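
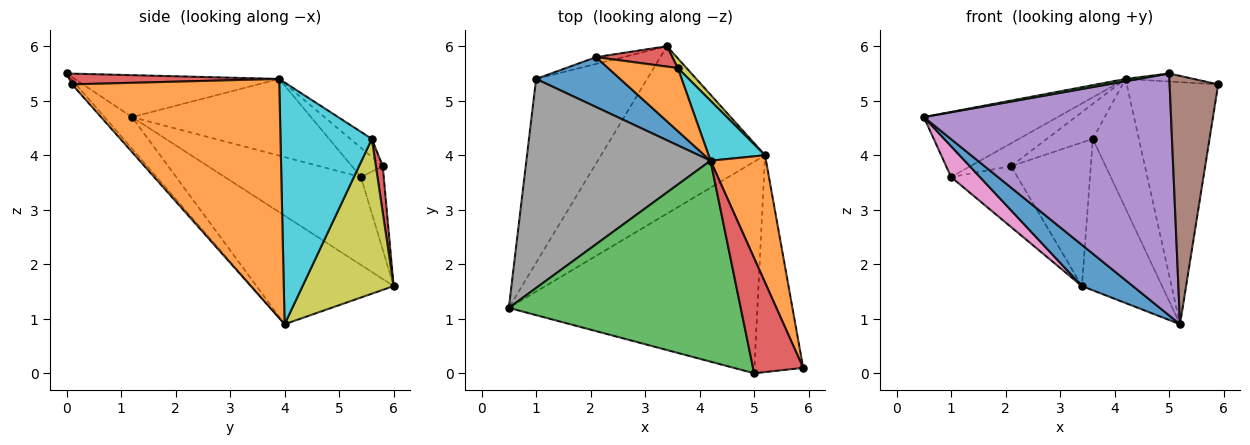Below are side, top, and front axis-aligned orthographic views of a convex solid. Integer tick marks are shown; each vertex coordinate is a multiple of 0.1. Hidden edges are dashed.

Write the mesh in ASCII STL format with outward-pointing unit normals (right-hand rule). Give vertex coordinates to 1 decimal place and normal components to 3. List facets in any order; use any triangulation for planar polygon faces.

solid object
 facet normal -0.541 -0.201 -0.817
  outer loop
   vertex 5.2 4.0 0.9
   vertex 0.5 1.2 4.7
   vertex 3.4 6.0 1.6
  endloop
 endfacet
 facet normal 0.895 0.395 0.208
  outer loop
   vertex 4.2 3.9 5.4
   vertex 5.9 0.1 5.3
   vertex 5.2 4.0 0.9
  endloop
 endfacet
 facet normal -0.178 -0.011 0.984
  outer loop
   vertex 5.0 0.0 5.5
   vertex 4.2 3.9 5.4
   vertex 0.5 1.2 4.7
  endloop
 endfacet
 facet normal 0.209 0.068 0.976
  outer loop
   vertex 5.0 0.0 5.5
   vertex 5.9 0.1 5.3
   vertex 4.2 3.9 5.4
  endloop
 endfacet
 facet normal -0.083 -0.750 -0.656
  outer loop
   vertex 5.0 0.0 5.5
   vertex 0.5 1.2 4.7
   vertex 5.2 4.0 0.9
  endloop
 endfacet
 facet normal -0.062 -0.752 -0.656
  outer loop
   vertex 5.0 0.0 5.5
   vertex 5.2 4.0 0.9
   vertex 5.9 0.1 5.3
  endloop
 endfacet
 facet normal -0.615 -0.130 -0.777
  outer loop
   vertex 1.0 5.4 3.6
   vertex 3.4 6.0 1.6
   vertex 0.5 1.2 4.7
  endloop
 endfacet
 facet normal -0.370 0.276 0.887
  outer loop
   vertex 1.0 5.4 3.6
   vertex 0.5 1.2 4.7
   vertex 4.2 3.9 5.4
  endloop
 endfacet
 facet normal 0.750 0.660 0.042
  outer loop
   vertex 3.6 5.6 4.3
   vertex 5.2 4.0 0.9
   vertex 3.4 6.0 1.6
  endloop
 endfacet
 facet normal 0.874 0.441 0.204
  outer loop
   vertex 3.6 5.6 4.3
   vertex 4.2 3.9 5.4
   vertex 5.2 4.0 0.9
  endloop
 endfacet
 facet normal -0.302 0.397 0.867
  outer loop
   vertex 2.1 5.8 3.8
   vertex 1.0 5.4 3.6
   vertex 4.2 3.9 5.4
  endloop
 endfacet
 facet normal -0.221 0.474 0.853
  outer loop
   vertex 2.1 5.8 3.8
   vertex 4.2 3.9 5.4
   vertex 3.6 5.6 4.3
  endloop
 endfacet
 facet normal -0.323 0.941 -0.105
  outer loop
   vertex 2.1 5.8 3.8
   vertex 3.4 6.0 1.6
   vertex 1.0 5.4 3.6
  endloop
 endfacet
 facet normal 0.085 0.987 0.140
  outer loop
   vertex 2.1 5.8 3.8
   vertex 3.6 5.6 4.3
   vertex 3.4 6.0 1.6
  endloop
 endfacet
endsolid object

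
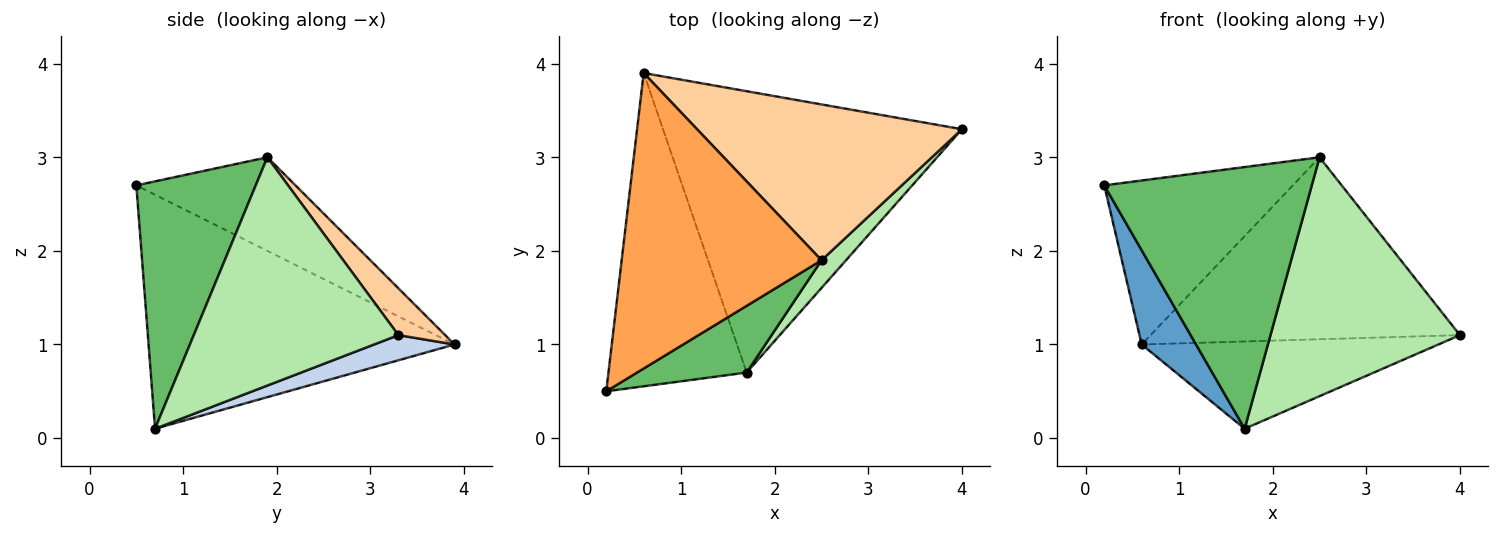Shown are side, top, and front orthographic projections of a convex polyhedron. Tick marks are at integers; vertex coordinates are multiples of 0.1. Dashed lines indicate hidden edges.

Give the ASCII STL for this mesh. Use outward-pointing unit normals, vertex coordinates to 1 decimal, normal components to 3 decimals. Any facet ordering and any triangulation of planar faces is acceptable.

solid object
 facet normal -0.851 -0.151 -0.503
  outer loop
   vertex 1.7 0.7 0.1
   vertex 0.2 0.5 2.7
   vertex 0.6 3.9 1.0
  endloop
 endfacet
 facet normal 0.080 0.295 -0.952
  outer loop
   vertex 1.7 0.7 0.1
   vertex 0.6 3.9 1.0
   vertex 4.0 3.3 1.1
  endloop
 endfacet
 facet normal -0.379 0.449 0.809
  outer loop
   vertex 2.5 1.9 3.0
   vertex 0.6 3.9 1.0
   vertex 0.2 0.5 2.7
  endloop
 endfacet
 facet normal 0.114 0.755 0.646
  outer loop
   vertex 2.5 1.9 3.0
   vertex 4.0 3.3 1.1
   vertex 0.6 3.9 1.0
  endloop
 endfacet
 facet normal 0.487 -0.846 0.216
  outer loop
   vertex 2.5 1.9 3.0
   vertex 0.2 0.5 2.7
   vertex 1.7 0.7 0.1
  endloop
 endfacet
 facet normal 0.732 -0.677 0.078
  outer loop
   vertex 2.5 1.9 3.0
   vertex 1.7 0.7 0.1
   vertex 4.0 3.3 1.1
  endloop
 endfacet
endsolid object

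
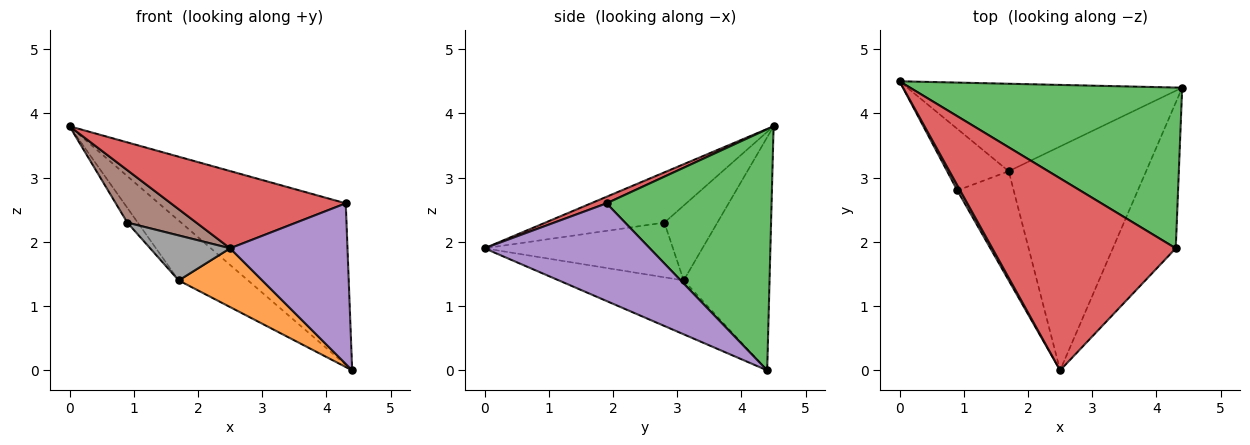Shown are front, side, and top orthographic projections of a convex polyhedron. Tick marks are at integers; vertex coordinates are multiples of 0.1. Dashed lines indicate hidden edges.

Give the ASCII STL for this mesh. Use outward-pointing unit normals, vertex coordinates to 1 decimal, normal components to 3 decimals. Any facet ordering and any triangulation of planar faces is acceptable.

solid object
 facet normal -0.573 0.463 -0.676
  outer loop
   vertex 1.7 3.1 1.4
   vertex 0.0 4.5 3.8
   vertex 4.4 4.4 0.0
  endloop
 endfacet
 facet normal -0.355 -0.237 -0.904
  outer loop
   vertex 1.7 3.1 1.4
   vertex 4.4 4.4 0.0
   vertex 2.5 0.0 1.9
  endloop
 endfacet
 facet normal 0.530 0.601 0.598
  outer loop
   vertex 4.3 1.9 2.6
   vertex 4.4 4.4 0.0
   vertex 0.0 4.5 3.8
  endloop
 endfacet
 facet normal 0.033 -0.373 0.927
  outer loop
   vertex 4.3 1.9 2.6
   vertex 0.0 4.5 3.8
   vertex 2.5 0.0 1.9
  endloop
 endfacet
 facet normal 0.722 -0.513 -0.465
  outer loop
   vertex 4.3 1.9 2.6
   vertex 2.5 0.0 1.9
   vertex 4.4 4.4 0.0
  endloop
 endfacet
 facet normal -0.864 -0.501 0.049
  outer loop
   vertex 0.9 2.8 2.3
   vertex 2.5 0.0 1.9
   vertex 0.0 4.5 3.8
  endloop
 endfacet
 facet normal -0.763 0.150 -0.628
  outer loop
   vertex 0.9 2.8 2.3
   vertex 0.0 4.5 3.8
   vertex 1.7 3.1 1.4
  endloop
 endfacet
 facet normal -0.668 -0.283 -0.688
  outer loop
   vertex 0.9 2.8 2.3
   vertex 1.7 3.1 1.4
   vertex 2.5 0.0 1.9
  endloop
 endfacet
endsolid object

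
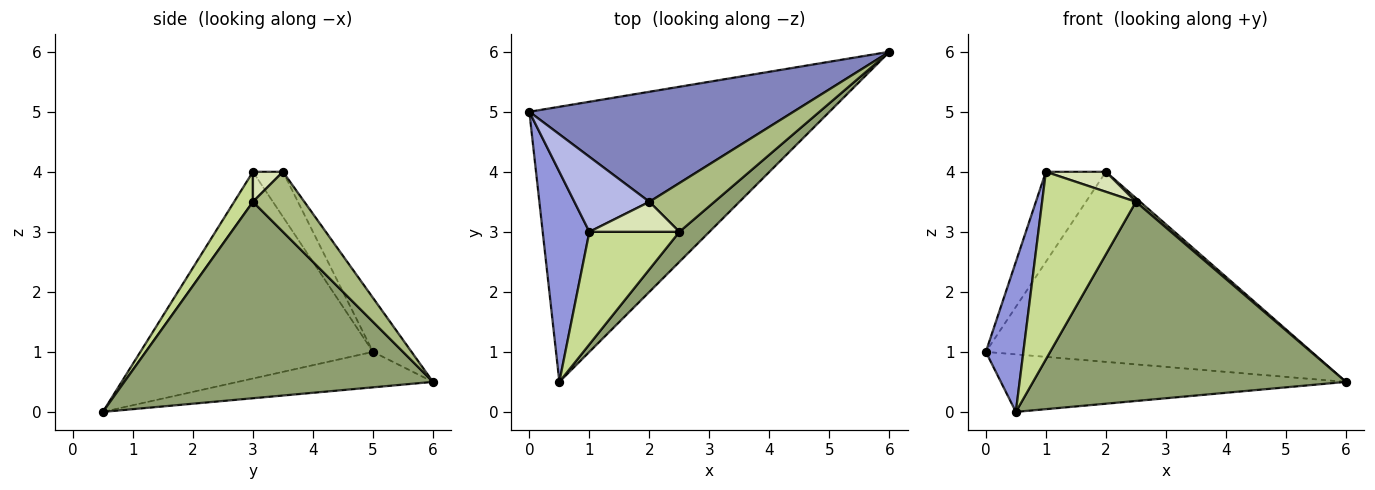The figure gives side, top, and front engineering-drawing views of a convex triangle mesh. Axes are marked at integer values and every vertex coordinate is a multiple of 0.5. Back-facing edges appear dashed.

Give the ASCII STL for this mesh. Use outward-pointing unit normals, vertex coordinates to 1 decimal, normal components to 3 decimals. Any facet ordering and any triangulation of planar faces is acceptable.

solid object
 facet normal -0.115 0.203 -0.972
  outer loop
   vertex 0.5 0.5 0.0
   vertex 0.0 5.0 1.0
   vertex 6.0 6.0 0.5
  endloop
 endfacet
 facet normal -0.102 0.861 0.498
  outer loop
   vertex 2.0 3.5 4.0
   vertex 6.0 6.0 0.5
   vertex 0.0 5.0 1.0
  endloop
 endfacet
 facet normal -0.964 -0.155 0.218
  outer loop
   vertex 1.0 3.0 4.0
   vertex 0.0 5.0 1.0
   vertex 0.5 0.5 0.0
  endloop
 endfacet
 facet normal -0.359 0.717 0.598
  outer loop
   vertex 1.0 3.0 4.0
   vertex 2.0 3.5 4.0
   vertex 0.0 5.0 1.0
  endloop
 endfacet
 facet normal 0.698 -0.708 0.107
  outer loop
   vertex 2.5 3.0 3.5
   vertex 0.5 0.5 0.0
   vertex 6.0 6.0 0.5
  endloop
 endfacet
 facet normal 0.677 -0.056 0.734
  outer loop
   vertex 2.5 3.0 3.5
   vertex 6.0 6.0 0.5
   vertex 2.0 3.5 4.0
  endloop
 endfacet
 facet normal 0.169 -0.845 0.507
  outer loop
   vertex 2.5 3.0 3.5
   vertex 1.0 3.0 4.0
   vertex 0.5 0.5 0.0
  endloop
 endfacet
 facet normal 0.267 -0.535 0.802
  outer loop
   vertex 2.5 3.0 3.5
   vertex 2.0 3.5 4.0
   vertex 1.0 3.0 4.0
  endloop
 endfacet
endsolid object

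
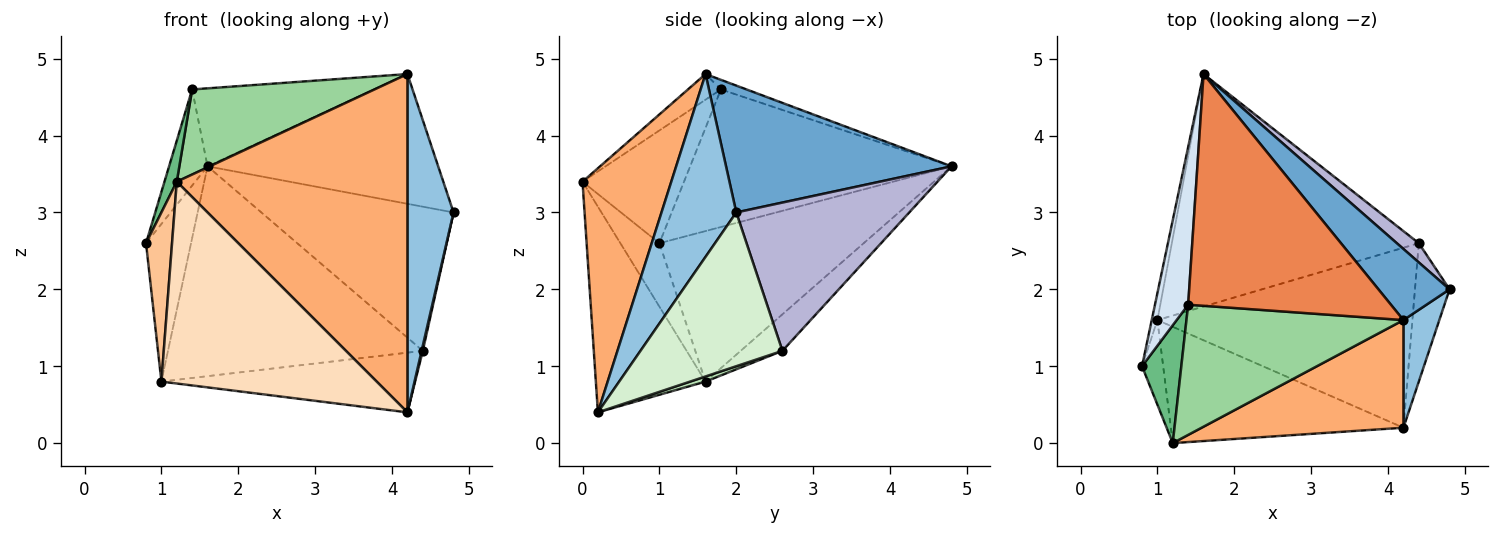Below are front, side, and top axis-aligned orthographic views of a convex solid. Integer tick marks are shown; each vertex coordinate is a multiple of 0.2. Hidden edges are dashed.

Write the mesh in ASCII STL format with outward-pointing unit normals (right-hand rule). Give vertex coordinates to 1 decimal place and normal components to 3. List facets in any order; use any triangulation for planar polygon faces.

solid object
 facet normal 0.651 0.666 0.365
  outer loop
   vertex 4.2 1.6 4.8
   vertex 4.8 2.0 3.0
   vertex 1.6 4.8 3.6
  endloop
 endfacet
 facet normal 0.839 -0.518 0.165
  outer loop
   vertex 4.2 1.6 4.8
   vertex 4.2 0.2 0.4
   vertex 4.8 2.0 3.0
  endloop
 endfacet
 facet normal -0.976 0.215 -0.037
  outer loop
   vertex 1.0 1.6 0.8
   vertex 0.8 1.0 2.6
   vertex 1.6 4.8 3.6
  endloop
 endfacet
 facet normal -0.962 0.142 0.232
  outer loop
   vertex 1.4 1.8 4.6
   vertex 1.6 4.8 3.6
   vertex 0.8 1.0 2.6
  endloop
 endfacet
 facet normal -0.045 0.319 0.947
  outer loop
   vertex 1.4 1.8 4.6
   vertex 4.2 1.6 4.8
   vertex 1.6 4.8 3.6
  endloop
 endfacet
 facet normal 0.344 -0.895 0.285
  outer loop
   vertex 1.2 0.0 3.4
   vertex 4.2 0.2 0.4
   vertex 4.2 1.6 4.8
  endloop
 endfacet
 facet normal -0.802 -0.535 -0.267
  outer loop
   vertex 1.2 0.0 3.4
   vertex 0.8 1.0 2.6
   vertex 1.0 1.6 0.8
  endloop
 endfacet
 facet normal -0.404 -0.793 -0.457
  outer loop
   vertex 1.2 0.0 3.4
   vertex 1.0 1.6 0.8
   vertex 4.2 0.2 0.4
  endloop
 endfacet
 facet normal -0.938 -0.114 0.327
  outer loop
   vertex 1.2 0.0 3.4
   vertex 1.4 1.8 4.6
   vertex 0.8 1.0 2.6
  endloop
 endfacet
 facet normal -0.098 -0.544 0.833
  outer loop
   vertex 1.2 0.0 3.4
   vertex 4.2 1.6 4.8
   vertex 1.4 1.8 4.6
  endloop
 endfacet
 facet normal 0.019 0.315 -0.949
  outer loop
   vertex 4.4 2.6 1.2
   vertex 4.2 0.2 0.4
   vertex 1.0 1.6 0.8
  endloop
 endfacet
 facet normal 0.976 -0.008 -0.220
  outer loop
   vertex 4.4 2.6 1.2
   vertex 4.8 2.0 3.0
   vertex 4.2 0.2 0.4
  endloop
 endfacet
 facet normal -0.109 0.666 -0.738
  outer loop
   vertex 4.4 2.6 1.2
   vertex 1.0 1.6 0.8
   vertex 1.6 4.8 3.6
  endloop
 endfacet
 facet normal 0.666 0.740 0.099
  outer loop
   vertex 4.4 2.6 1.2
   vertex 1.6 4.8 3.6
   vertex 4.8 2.0 3.0
  endloop
 endfacet
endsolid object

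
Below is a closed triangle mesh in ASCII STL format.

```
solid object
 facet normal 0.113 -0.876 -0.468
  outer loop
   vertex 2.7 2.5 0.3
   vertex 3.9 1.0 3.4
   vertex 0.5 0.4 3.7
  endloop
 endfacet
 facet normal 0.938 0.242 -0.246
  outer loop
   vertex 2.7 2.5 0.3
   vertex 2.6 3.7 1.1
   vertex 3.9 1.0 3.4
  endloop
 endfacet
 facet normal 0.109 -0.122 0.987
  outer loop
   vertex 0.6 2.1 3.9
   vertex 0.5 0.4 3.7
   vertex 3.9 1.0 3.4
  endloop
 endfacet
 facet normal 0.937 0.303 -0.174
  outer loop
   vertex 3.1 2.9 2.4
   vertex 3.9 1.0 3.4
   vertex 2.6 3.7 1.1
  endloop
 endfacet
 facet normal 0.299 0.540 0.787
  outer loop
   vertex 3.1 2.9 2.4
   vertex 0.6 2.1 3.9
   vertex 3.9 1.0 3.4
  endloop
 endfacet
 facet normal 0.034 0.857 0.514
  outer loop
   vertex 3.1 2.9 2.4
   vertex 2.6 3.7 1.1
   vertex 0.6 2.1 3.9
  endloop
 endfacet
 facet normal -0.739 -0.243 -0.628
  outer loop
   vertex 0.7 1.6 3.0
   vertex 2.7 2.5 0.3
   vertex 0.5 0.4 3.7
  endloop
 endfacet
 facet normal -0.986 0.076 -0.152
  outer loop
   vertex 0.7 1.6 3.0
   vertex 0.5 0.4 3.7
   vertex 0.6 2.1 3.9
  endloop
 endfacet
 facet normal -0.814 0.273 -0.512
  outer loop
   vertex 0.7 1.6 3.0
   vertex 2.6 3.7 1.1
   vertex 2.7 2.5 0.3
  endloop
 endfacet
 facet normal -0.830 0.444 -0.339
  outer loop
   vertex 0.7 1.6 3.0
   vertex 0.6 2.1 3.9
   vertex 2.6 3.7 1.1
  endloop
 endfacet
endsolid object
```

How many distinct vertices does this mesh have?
7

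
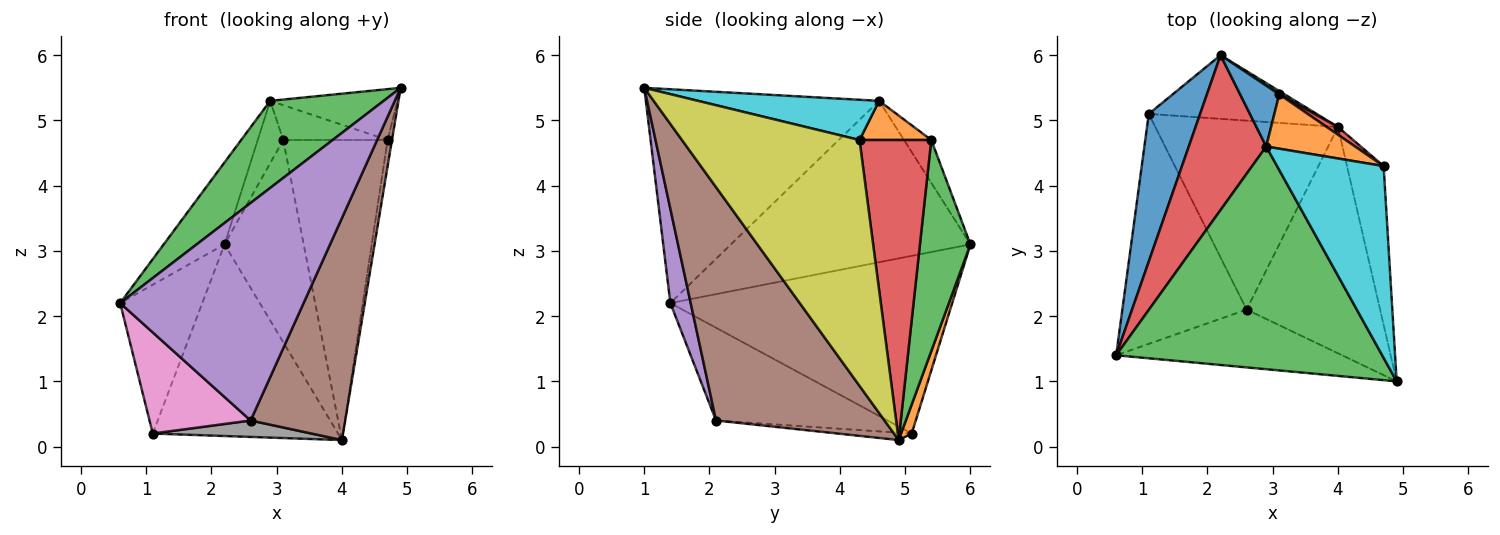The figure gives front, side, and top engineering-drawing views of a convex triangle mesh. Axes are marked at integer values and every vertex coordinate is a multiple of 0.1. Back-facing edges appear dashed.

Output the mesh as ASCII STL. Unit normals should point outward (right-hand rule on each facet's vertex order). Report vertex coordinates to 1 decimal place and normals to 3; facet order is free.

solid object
 facet normal -0.925 0.270 0.267
  outer loop
   vertex 1.1 5.1 0.2
   vertex 0.6 1.4 2.2
   vertex 2.2 6.0 3.1
  endloop
 endfacet
 facet normal 0.054 0.948 -0.315
  outer loop
   vertex 1.1 5.1 0.2
   vertex 2.2 6.0 3.1
   vertex 4.0 4.9 0.1
  endloop
 endfacet
 facet normal -0.599 -0.292 0.746
  outer loop
   vertex 2.9 4.6 5.3
   vertex 0.6 1.4 2.2
   vertex 4.9 1.0 5.5
  endloop
 endfacet
 facet normal -0.879 0.223 0.422
  outer loop
   vertex 2.9 4.6 5.3
   vertex 2.2 6.0 3.1
   vertex 0.6 1.4 2.2
  endloop
 endfacet
 facet normal 0.107 -0.961 -0.255
  outer loop
   vertex 2.6 2.1 0.4
   vertex 4.9 1.0 5.5
   vertex 0.6 1.4 2.2
  endloop
 endfacet
 facet normal 0.780 -0.438 -0.446
  outer loop
   vertex 2.6 2.1 0.4
   vertex 4.0 4.9 0.1
   vertex 4.9 1.0 5.5
  endloop
 endfacet
 facet normal -0.564 -0.332 -0.756
  outer loop
   vertex 2.6 2.1 0.4
   vertex 0.6 1.4 2.2
   vertex 1.1 5.1 0.2
  endloop
 endfacet
 facet normal -0.040 -0.087 -0.995
  outer loop
   vertex 2.6 2.1 0.4
   vertex 1.1 5.1 0.2
   vertex 4.0 4.9 0.1
  endloop
 endfacet
 facet normal 0.989 0.024 -0.147
  outer loop
   vertex 4.7 4.3 4.7
   vertex 4.9 1.0 5.5
   vertex 4.0 4.9 0.1
  endloop
 endfacet
 facet normal 0.343 0.241 0.908
  outer loop
   vertex 4.7 4.3 4.7
   vertex 2.9 4.6 5.3
   vertex 4.9 1.0 5.5
  endloop
 endfacet
 facet normal -0.608 0.568 0.555
  outer loop
   vertex 3.1 5.4 4.7
   vertex 2.2 6.0 3.1
   vertex 2.9 4.6 5.3
  endloop
 endfacet
 facet normal 0.348 0.505 0.790
  outer loop
   vertex 3.1 5.4 4.7
   vertex 2.9 4.6 5.3
   vertex 4.7 4.3 4.7
  endloop
 endfacet
 facet normal 0.538 0.843 0.014
  outer loop
   vertex 3.1 5.4 4.7
   vertex 4.0 4.9 0.1
   vertex 2.2 6.0 3.1
  endloop
 endfacet
 facet normal 0.566 0.824 0.021
  outer loop
   vertex 3.1 5.4 4.7
   vertex 4.7 4.3 4.7
   vertex 4.0 4.9 0.1
  endloop
 endfacet
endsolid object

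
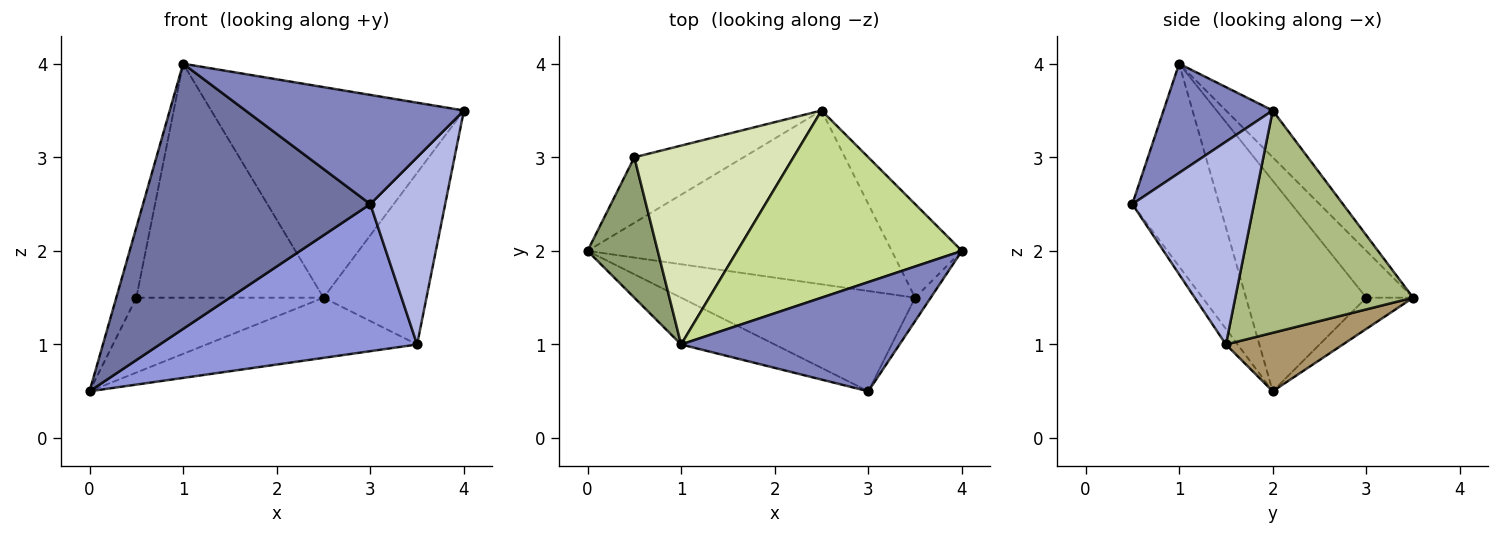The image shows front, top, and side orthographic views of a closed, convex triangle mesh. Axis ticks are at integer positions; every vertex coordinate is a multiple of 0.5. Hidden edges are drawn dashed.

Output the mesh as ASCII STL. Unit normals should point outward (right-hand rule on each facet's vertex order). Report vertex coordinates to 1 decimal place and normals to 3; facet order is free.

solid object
 facet normal -0.352 -0.922 -0.163
  outer loop
   vertex 1.0 1.0 4.0
   vertex 0.0 2.0 0.5
   vertex 3.0 0.5 2.5
  endloop
 endfacet
 facet normal 0.333 -0.667 0.667
  outer loop
   vertex 1.0 1.0 4.0
   vertex 3.0 0.5 2.5
   vertex 4.0 2.0 3.5
  endloop
 endfacet
 facet normal -0.038 -0.826 -0.563
  outer loop
   vertex 3.5 1.5 1.0
   vertex 3.0 0.5 2.5
   vertex 0.0 2.0 0.5
  endloop
 endfacet
 facet normal 0.850 -0.523 -0.065
  outer loop
   vertex 3.5 1.5 1.0
   vertex 4.0 2.0 3.5
   vertex 3.0 0.5 2.5
  endloop
 endfacet
 facet normal -0.937 0.156 0.312
  outer loop
   vertex 0.5 3.0 1.5
   vertex 0.0 2.0 0.5
   vertex 1.0 1.0 4.0
  endloop
 endfacet
 facet normal 0.835 0.483 -0.264
  outer loop
   vertex 2.5 3.5 1.5
   vertex 4.0 2.0 3.5
   vertex 3.5 1.5 1.0
  endloop
 endfacet
 facet normal -0.137 0.740 0.658
  outer loop
   vertex 2.5 3.5 1.5
   vertex 1.0 1.0 4.0
   vertex 4.0 2.0 3.5
  endloop
 endfacet
 facet normal -0.187 0.748 0.636
  outer loop
   vertex 2.5 3.5 1.5
   vertex 0.5 3.0 1.5
   vertex 1.0 1.0 4.0
  endloop
 endfacet
 facet normal 0.179 0.322 -0.930
  outer loop
   vertex 2.5 3.5 1.5
   vertex 3.5 1.5 1.0
   vertex 0.0 2.0 0.5
  endloop
 endfacet
 facet normal -0.185 0.740 -0.647
  outer loop
   vertex 2.5 3.5 1.5
   vertex 0.0 2.0 0.5
   vertex 0.5 3.0 1.5
  endloop
 endfacet
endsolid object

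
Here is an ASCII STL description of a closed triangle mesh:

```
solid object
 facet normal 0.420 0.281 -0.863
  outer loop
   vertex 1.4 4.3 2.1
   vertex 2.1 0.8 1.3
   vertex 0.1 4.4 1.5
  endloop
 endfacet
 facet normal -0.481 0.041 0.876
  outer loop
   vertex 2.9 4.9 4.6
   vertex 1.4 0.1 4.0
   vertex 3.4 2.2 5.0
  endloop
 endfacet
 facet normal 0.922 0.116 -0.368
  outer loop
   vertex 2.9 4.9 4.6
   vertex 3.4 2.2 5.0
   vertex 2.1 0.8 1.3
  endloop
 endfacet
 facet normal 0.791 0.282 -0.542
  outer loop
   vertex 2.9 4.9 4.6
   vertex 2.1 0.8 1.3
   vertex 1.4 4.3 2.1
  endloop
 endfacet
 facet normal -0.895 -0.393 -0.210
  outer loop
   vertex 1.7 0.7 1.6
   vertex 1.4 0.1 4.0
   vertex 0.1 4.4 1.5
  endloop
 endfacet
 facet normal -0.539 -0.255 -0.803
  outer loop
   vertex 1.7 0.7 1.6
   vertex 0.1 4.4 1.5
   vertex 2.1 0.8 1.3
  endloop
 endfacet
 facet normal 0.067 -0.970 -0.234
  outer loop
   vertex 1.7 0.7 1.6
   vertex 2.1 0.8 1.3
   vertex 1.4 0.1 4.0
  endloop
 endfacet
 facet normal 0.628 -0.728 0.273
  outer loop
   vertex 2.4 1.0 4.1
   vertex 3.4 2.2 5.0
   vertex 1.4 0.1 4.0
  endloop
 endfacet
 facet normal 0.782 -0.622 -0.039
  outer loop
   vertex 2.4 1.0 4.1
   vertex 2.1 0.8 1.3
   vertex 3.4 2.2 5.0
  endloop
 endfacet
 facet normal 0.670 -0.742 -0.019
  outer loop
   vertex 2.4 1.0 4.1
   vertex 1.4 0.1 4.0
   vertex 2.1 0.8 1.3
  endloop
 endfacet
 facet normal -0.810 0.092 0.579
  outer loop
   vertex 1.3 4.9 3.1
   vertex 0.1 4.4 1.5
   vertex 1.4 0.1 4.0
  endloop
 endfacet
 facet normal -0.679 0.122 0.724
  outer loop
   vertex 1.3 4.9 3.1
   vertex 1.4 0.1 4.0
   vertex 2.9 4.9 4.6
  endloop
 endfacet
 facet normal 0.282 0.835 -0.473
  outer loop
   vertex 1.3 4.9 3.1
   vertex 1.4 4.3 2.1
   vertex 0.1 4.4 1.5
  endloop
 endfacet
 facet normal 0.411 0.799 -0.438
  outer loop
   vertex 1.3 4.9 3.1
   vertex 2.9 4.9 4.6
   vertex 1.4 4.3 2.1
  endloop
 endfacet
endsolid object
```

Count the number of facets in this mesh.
14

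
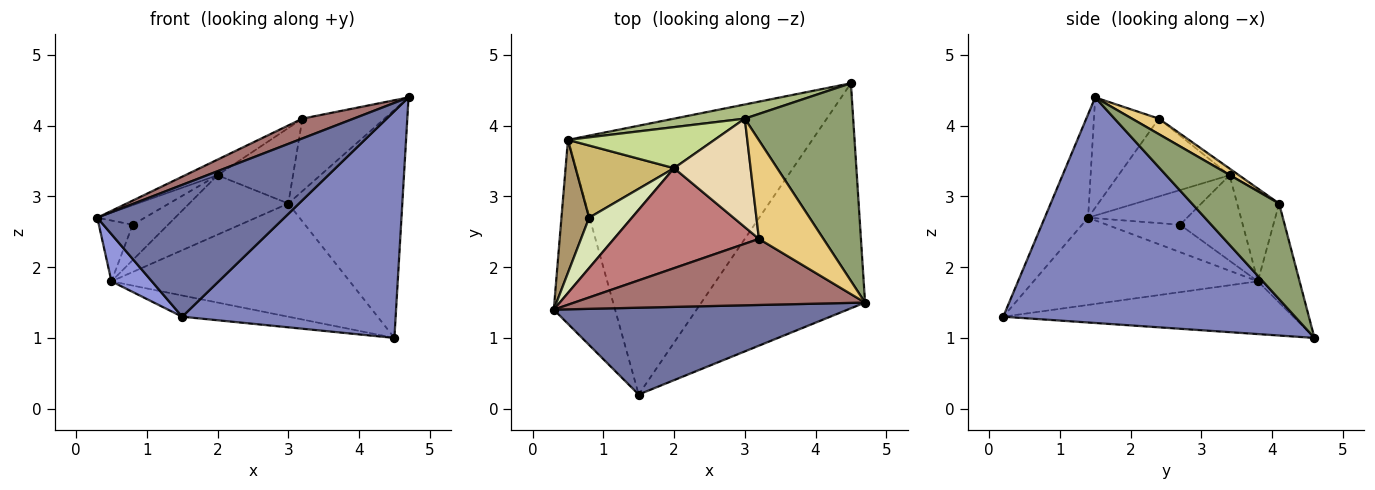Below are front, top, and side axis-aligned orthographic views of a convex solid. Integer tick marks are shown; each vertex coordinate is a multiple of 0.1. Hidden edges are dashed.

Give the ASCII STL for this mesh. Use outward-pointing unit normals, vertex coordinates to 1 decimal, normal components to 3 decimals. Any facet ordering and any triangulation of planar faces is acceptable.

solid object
 facet normal -0.190 -0.820 0.540
  outer loop
   vertex 1.5 0.2 1.3
   vertex 4.7 1.5 4.4
   vertex 0.3 1.4 2.7
  endloop
 endfacet
 facet normal 0.697 -0.509 -0.505
  outer loop
   vertex 1.5 0.2 1.3
   vertex 4.5 4.6 1.0
   vertex 4.7 1.5 4.4
  endloop
 endfacet
 facet normal -0.809 -0.146 -0.569
  outer loop
   vertex 0.5 3.8 1.8
   vertex 1.5 0.2 1.3
   vertex 0.3 1.4 2.7
  endloop
 endfacet
 facet normal -0.210 0.077 -0.975
  outer loop
   vertex 0.5 3.8 1.8
   vertex 4.5 4.6 1.0
   vertex 1.5 0.2 1.3
  endloop
 endfacet
 facet normal 0.500 0.654 0.567
  outer loop
   vertex 3.0 4.1 2.9
   vertex 4.7 1.5 4.4
   vertex 4.5 4.6 1.0
  endloop
 endfacet
 facet normal -0.171 0.978 0.122
  outer loop
   vertex 3.0 4.1 2.9
   vertex 4.5 4.6 1.0
   vertex 0.5 3.8 1.8
  endloop
 endfacet
 facet normal -0.329 0.777 0.537
  outer loop
   vertex 3.0 4.1 2.9
   vertex 0.5 3.8 1.8
   vertex 2.0 3.4 3.3
  endloop
 endfacet
 facet normal -0.603 0.289 0.744
  outer loop
   vertex 0.8 2.7 2.6
   vertex 0.3 1.4 2.7
   vertex 2.0 3.4 3.3
  endloop
 endfacet
 facet normal -0.669 0.309 0.676
  outer loop
   vertex 0.8 2.7 2.6
   vertex 0.5 3.8 1.8
   vertex 0.3 1.4 2.7
  endloop
 endfacet
 facet normal -0.615 0.347 0.708
  outer loop
   vertex 0.8 2.7 2.6
   vertex 2.0 3.4 3.3
   vertex 0.5 3.8 1.8
  endloop
 endfacet
 facet normal 0.190 0.581 0.791
  outer loop
   vertex 3.2 2.4 4.1
   vertex 4.7 1.5 4.4
   vertex 3.0 4.1 2.9
  endloop
 endfacet
 facet normal -0.071 0.570 0.819
  outer loop
   vertex 3.2 2.4 4.1
   vertex 3.0 4.1 2.9
   vertex 2.0 3.4 3.3
  endloop
 endfacet
 facet normal -0.342 -0.269 0.900
  outer loop
   vertex 3.2 2.4 4.1
   vertex 0.3 1.4 2.7
   vertex 4.7 1.5 4.4
  endloop
 endfacet
 facet normal -0.468 0.136 0.873
  outer loop
   vertex 3.2 2.4 4.1
   vertex 2.0 3.4 3.3
   vertex 0.3 1.4 2.7
  endloop
 endfacet
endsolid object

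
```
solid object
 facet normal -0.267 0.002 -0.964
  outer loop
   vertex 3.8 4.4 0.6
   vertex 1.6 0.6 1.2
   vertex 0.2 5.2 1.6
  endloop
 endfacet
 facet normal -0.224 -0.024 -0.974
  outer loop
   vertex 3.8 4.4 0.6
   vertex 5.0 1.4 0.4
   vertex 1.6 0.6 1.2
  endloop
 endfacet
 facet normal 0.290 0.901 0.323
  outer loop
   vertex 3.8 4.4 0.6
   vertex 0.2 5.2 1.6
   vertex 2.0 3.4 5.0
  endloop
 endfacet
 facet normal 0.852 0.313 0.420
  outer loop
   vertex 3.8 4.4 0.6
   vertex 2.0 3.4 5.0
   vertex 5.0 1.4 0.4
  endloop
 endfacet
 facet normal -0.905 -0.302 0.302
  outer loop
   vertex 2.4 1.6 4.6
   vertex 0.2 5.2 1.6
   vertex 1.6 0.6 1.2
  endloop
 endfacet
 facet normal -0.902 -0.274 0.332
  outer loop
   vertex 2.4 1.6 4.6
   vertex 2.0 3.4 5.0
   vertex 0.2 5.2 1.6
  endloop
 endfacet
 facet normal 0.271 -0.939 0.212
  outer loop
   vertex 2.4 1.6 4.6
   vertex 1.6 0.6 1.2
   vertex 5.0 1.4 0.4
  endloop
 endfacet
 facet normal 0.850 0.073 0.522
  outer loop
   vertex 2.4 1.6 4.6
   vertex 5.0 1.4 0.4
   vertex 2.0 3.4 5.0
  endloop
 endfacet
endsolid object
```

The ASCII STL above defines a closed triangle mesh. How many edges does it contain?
12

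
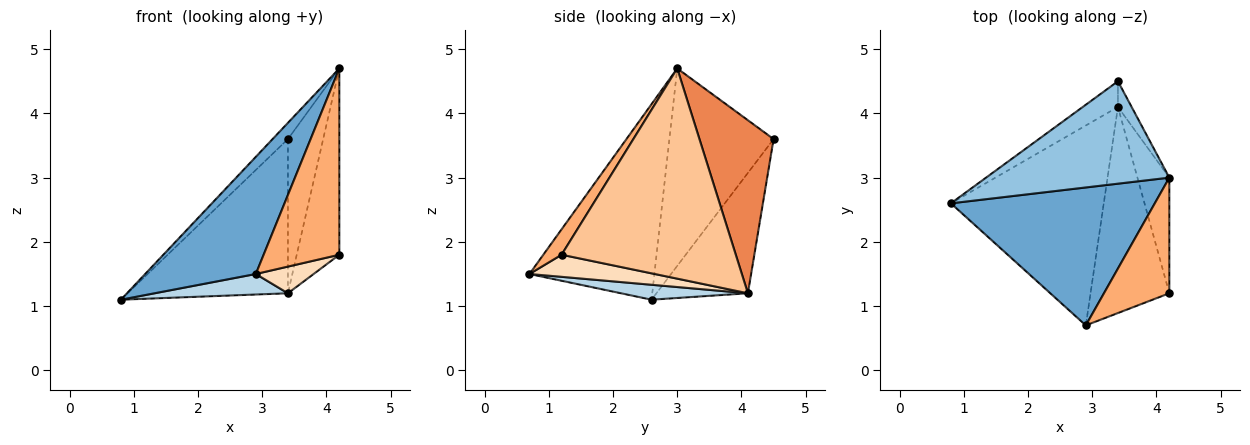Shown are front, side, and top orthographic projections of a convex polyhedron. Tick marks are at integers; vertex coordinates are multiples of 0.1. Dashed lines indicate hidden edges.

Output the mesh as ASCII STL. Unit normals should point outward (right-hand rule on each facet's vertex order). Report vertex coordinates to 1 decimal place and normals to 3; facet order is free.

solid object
 facet normal -0.590 -0.523 0.615
  outer loop
   vertex 2.9 0.7 1.5
   vertex 4.2 3.0 4.7
   vertex 0.8 2.6 1.1
  endloop
 endfacet
 facet normal -0.729 0.107 0.676
  outer loop
   vertex 3.4 4.5 3.6
   vertex 0.8 2.6 1.1
   vertex 4.2 3.0 4.7
  endloop
 endfacet
 facet normal 0.097 -0.102 -0.990
  outer loop
   vertex 3.4 4.1 1.2
   vertex 2.9 0.7 1.5
   vertex 0.8 2.6 1.1
  endloop
 endfacet
 facet normal -0.490 0.860 -0.143
  outer loop
   vertex 3.4 4.1 1.2
   vertex 0.8 2.6 1.1
   vertex 3.4 4.5 3.6
  endloop
 endfacet
 facet normal 0.901 0.428 -0.071
  outer loop
   vertex 3.4 4.1 1.2
   vertex 3.4 4.5 3.6
   vertex 4.2 3.0 4.7
  endloop
 endfacet
 facet normal 0.201 -0.832 0.517
  outer loop
   vertex 4.2 1.2 1.8
   vertex 4.2 3.0 4.7
   vertex 2.9 0.7 1.5
  endloop
 endfacet
 facet normal 0.961 0.235 -0.146
  outer loop
   vertex 4.2 1.2 1.8
   vertex 3.4 4.1 1.2
   vertex 4.2 3.0 4.7
  endloop
 endfacet
 facet normal 0.268 -0.124 -0.955
  outer loop
   vertex 4.2 1.2 1.8
   vertex 2.9 0.7 1.5
   vertex 3.4 4.1 1.2
  endloop
 endfacet
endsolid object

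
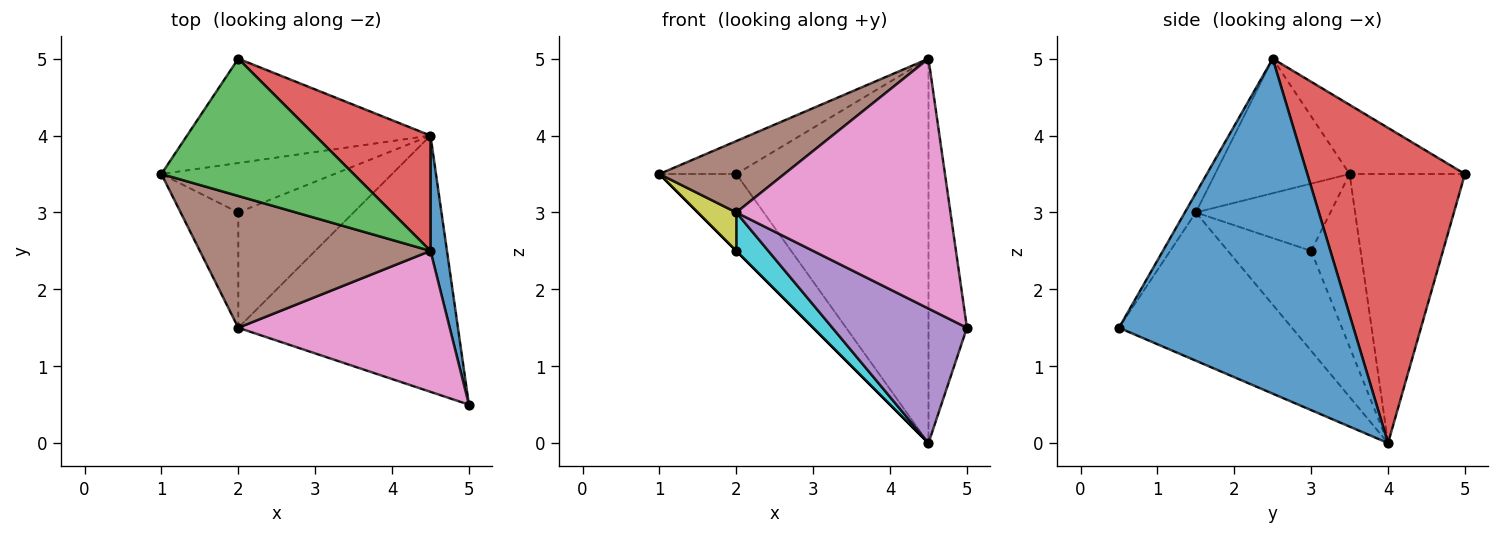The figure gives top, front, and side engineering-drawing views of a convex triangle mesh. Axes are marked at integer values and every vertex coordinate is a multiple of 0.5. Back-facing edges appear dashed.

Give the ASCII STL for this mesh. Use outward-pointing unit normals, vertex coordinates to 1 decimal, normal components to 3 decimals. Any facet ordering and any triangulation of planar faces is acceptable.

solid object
 facet normal 0.986 0.162 0.048
  outer loop
   vertex 4.5 2.5 5.0
   vertex 5.0 0.5 1.5
   vertex 4.5 4.0 0.0
  endloop
 endfacet
 facet normal -0.665 0.443 -0.601
  outer loop
   vertex 2.0 5.0 3.5
   vertex 4.5 4.0 0.0
   vertex 1.0 3.5 3.5
  endloop
 endfacet
 facet normal -0.330 0.220 0.918
  outer loop
   vertex 2.0 5.0 3.5
   vertex 1.0 3.5 3.5
   vertex 4.5 2.5 5.0
  endloop
 endfacet
 facet normal 0.618 0.753 0.226
  outer loop
   vertex 2.0 5.0 3.5
   vertex 4.5 2.5 5.0
   vertex 4.5 4.0 0.0
  endloop
 endfacet
 facet normal -0.513 -0.399 -0.760
  outer loop
   vertex 2.0 1.5 3.0
   vertex 4.5 4.0 0.0
   vertex 5.0 0.5 1.5
  endloop
 endfacet
 facet normal -0.456 -0.424 0.782
  outer loop
   vertex 2.0 1.5 3.0
   vertex 4.5 2.5 5.0
   vertex 1.0 3.5 3.5
  endloop
 endfacet
 facet normal -0.045 -0.870 0.491
  outer loop
   vertex 2.0 1.5 3.0
   vertex 5.0 0.5 1.5
   vertex 4.5 2.5 5.0
  endloop
 endfacet
 facet normal -0.707 0.000 -0.707
  outer loop
   vertex 2.0 3.0 2.5
   vertex 1.0 3.5 3.5
   vertex 4.5 4.0 0.0
  endloop
 endfacet
 facet normal -0.742 -0.212 -0.636
  outer loop
   vertex 2.0 3.0 2.5
   vertex 2.0 1.5 3.0
   vertex 1.0 3.5 3.5
  endloop
 endfacet
 facet normal -0.635 -0.244 -0.733
  outer loop
   vertex 2.0 3.0 2.5
   vertex 4.5 4.0 0.0
   vertex 2.0 1.5 3.0
  endloop
 endfacet
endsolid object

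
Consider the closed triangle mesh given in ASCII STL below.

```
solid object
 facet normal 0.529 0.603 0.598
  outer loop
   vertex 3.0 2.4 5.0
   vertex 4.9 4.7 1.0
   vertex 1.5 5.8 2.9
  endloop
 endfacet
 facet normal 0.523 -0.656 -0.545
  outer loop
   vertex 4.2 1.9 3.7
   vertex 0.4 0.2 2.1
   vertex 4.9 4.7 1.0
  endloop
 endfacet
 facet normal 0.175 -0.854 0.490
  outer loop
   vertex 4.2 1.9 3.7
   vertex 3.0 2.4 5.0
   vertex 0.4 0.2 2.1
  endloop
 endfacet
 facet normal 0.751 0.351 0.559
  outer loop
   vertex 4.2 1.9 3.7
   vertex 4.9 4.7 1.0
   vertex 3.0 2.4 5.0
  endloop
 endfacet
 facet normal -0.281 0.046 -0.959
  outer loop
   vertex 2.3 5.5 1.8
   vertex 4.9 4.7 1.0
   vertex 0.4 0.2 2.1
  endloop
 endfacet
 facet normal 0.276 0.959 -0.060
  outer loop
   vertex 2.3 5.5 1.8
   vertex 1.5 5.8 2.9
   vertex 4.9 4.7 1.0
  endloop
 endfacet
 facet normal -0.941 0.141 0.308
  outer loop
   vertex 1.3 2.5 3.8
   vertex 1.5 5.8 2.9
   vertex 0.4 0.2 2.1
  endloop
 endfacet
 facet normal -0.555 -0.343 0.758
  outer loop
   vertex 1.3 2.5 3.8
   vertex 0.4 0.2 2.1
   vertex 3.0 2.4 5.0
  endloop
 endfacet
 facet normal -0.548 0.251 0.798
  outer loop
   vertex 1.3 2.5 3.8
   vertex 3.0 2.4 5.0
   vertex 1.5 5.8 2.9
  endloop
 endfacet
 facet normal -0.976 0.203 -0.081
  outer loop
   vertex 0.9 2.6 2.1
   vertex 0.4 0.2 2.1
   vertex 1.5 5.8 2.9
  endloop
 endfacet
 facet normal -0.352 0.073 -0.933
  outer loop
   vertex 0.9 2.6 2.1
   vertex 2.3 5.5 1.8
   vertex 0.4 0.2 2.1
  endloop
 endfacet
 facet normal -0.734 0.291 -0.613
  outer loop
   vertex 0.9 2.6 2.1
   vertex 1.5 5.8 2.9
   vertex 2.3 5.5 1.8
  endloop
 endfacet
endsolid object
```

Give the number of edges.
18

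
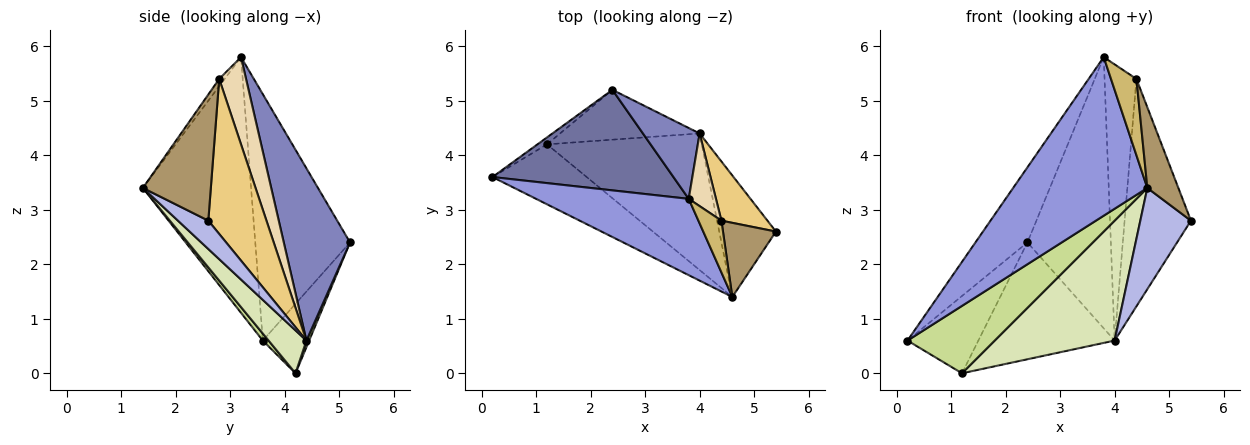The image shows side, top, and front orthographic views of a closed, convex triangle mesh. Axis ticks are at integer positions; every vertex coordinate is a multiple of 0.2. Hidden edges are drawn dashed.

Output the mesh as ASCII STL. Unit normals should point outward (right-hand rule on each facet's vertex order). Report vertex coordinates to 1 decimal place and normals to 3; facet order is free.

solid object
 facet normal -0.737 0.404 0.541
  outer loop
   vertex 3.8 3.2 5.8
   vertex 2.4 5.2 2.4
   vertex 0.2 3.6 0.6
  endloop
 endfacet
 facet normal 0.609 0.767 0.200
  outer loop
   vertex 4.0 4.4 0.6
   vertex 2.4 5.2 2.4
   vertex 3.8 3.2 5.8
  endloop
 endfacet
 facet normal -0.588 -0.729 0.351
  outer loop
   vertex 4.6 1.4 3.4
   vertex 3.8 3.2 5.8
   vertex 0.2 3.6 0.6
  endloop
 endfacet
 facet normal 0.359 -0.598 -0.717
  outer loop
   vertex 4.6 1.4 3.4
   vertex 4.0 4.4 0.6
   vertex 5.4 2.6 2.8
  endloop
 endfacet
 facet normal -0.546 0.835 -0.075
  outer loop
   vertex 1.2 4.2 0.0
   vertex 0.2 3.6 0.6
   vertex 2.4 5.2 2.4
  endloop
 endfacet
 facet normal 0.018 0.920 -0.392
  outer loop
   vertex 1.2 4.2 0.0
   vertex 2.4 5.2 2.4
   vertex 4.0 4.4 0.6
  endloop
 endfacet
 facet normal 0.049 -0.746 -0.664
  outer loop
   vertex 1.2 4.2 0.0
   vertex 4.6 1.4 3.4
   vertex 0.2 3.6 0.6
  endloop
 endfacet
 facet normal 0.204 -0.646 -0.736
  outer loop
   vertex 1.2 4.2 0.0
   vertex 4.0 4.4 0.6
   vertex 4.6 1.4 3.4
  endloop
 endfacet
 facet normal 0.850 -0.388 0.357
  outer loop
   vertex 4.4 2.8 5.4
   vertex 4.6 1.4 3.4
   vertex 5.4 2.6 2.8
  endloop
 endfacet
 facet normal -0.175 -0.815 0.553
  outer loop
   vertex 4.4 2.8 5.4
   vertex 3.8 3.2 5.8
   vertex 4.6 1.4 3.4
  endloop
 endfacet
 facet normal 0.647 0.738 0.192
  outer loop
   vertex 4.4 2.8 5.4
   vertex 5.4 2.6 2.8
   vertex 4.0 4.4 0.6
  endloop
 endfacet
 facet normal 0.631 0.750 0.197
  outer loop
   vertex 4.4 2.8 5.4
   vertex 4.0 4.4 0.6
   vertex 3.8 3.2 5.8
  endloop
 endfacet
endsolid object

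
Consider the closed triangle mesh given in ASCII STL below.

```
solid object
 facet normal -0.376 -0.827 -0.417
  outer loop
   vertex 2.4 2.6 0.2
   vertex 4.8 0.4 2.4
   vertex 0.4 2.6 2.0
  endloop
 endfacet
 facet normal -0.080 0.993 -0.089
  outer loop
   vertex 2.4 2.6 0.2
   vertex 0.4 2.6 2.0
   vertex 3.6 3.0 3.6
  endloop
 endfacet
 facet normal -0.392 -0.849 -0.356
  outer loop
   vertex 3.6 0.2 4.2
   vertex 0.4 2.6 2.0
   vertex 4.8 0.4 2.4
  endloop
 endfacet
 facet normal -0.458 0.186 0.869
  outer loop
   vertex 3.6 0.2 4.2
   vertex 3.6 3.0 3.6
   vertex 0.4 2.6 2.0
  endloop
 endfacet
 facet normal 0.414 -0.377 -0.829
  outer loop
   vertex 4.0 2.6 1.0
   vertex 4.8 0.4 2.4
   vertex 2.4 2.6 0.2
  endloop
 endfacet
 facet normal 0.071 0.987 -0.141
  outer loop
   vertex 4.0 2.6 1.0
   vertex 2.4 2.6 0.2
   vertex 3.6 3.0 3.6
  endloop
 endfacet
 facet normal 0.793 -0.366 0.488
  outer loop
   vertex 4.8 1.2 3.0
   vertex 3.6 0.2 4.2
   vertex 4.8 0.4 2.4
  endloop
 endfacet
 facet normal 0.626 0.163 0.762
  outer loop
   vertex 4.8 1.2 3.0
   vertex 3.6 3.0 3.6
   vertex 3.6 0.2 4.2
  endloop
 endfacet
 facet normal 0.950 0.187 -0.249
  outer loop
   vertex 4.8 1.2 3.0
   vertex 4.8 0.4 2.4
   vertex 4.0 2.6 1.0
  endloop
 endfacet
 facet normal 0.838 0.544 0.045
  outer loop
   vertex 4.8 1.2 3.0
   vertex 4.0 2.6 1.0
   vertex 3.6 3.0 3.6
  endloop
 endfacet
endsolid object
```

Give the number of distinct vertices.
7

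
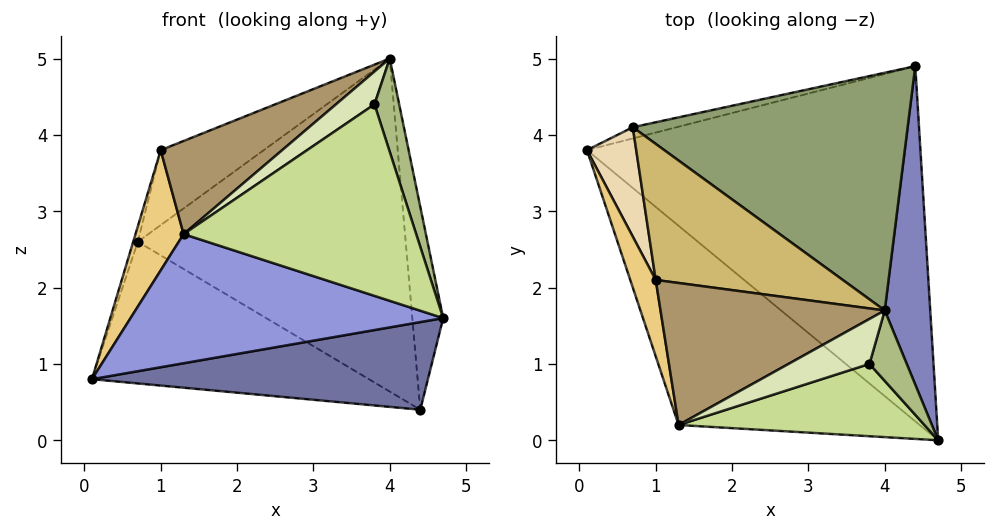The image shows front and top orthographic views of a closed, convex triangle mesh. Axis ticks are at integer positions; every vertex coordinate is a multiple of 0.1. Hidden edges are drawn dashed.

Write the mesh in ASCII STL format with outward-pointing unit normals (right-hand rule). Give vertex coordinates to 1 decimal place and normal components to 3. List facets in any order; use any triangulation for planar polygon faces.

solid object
 facet normal -0.029 -0.239 -0.970
  outer loop
   vertex 4.4 4.9 0.4
   vertex 4.7 0.0 1.6
   vertex 0.1 3.8 0.8
  endloop
 endfacet
 facet normal 0.983 0.098 0.154
  outer loop
   vertex 4.0 1.7 5.0
   vertex 4.7 0.0 1.6
   vertex 4.4 4.9 0.4
  endloop
 endfacet
 facet normal -0.290 -0.521 -0.803
  outer loop
   vertex 1.3 0.2 2.7
   vertex 0.1 3.8 0.8
   vertex 4.7 0.0 1.6
  endloop
 endfacet
 facet normal -0.254 0.964 -0.076
  outer loop
   vertex 0.7 4.1 2.6
   vertex 4.4 4.9 0.4
   vertex 0.1 3.8 0.8
  endloop
 endfacet
 facet normal 0.167 0.802 0.573
  outer loop
   vertex 0.7 4.1 2.6
   vertex 4.0 1.7 5.0
   vertex 4.4 4.9 0.4
  endloop
 endfacet
 facet normal 0.702 -0.568 0.429
  outer loop
   vertex 3.8 1.0 4.4
   vertex 4.7 0.0 1.6
   vertex 4.0 1.7 5.0
  endloop
 endfacet
 facet normal 0.059 -0.934 0.353
  outer loop
   vertex 3.8 1.0 4.4
   vertex 1.3 0.2 2.7
   vertex 4.7 0.0 1.6
  endloop
 endfacet
 facet normal -0.339 -0.554 0.760
  outer loop
   vertex 3.8 1.0 4.4
   vertex 4.0 1.7 5.0
   vertex 1.3 0.2 2.7
  endloop
 endfacet
 facet normal -0.377 -0.508 0.774
  outer loop
   vertex 1.0 2.1 3.8
   vertex 1.3 0.2 2.7
   vertex 4.0 1.7 5.0
  endloop
 endfacet
 facet normal -0.275 0.464 0.842
  outer loop
   vertex 1.0 2.1 3.8
   vertex 4.0 1.7 5.0
   vertex 0.7 4.1 2.6
  endloop
 endfacet
 facet normal -0.959 -0.239 0.152
  outer loop
   vertex 1.0 2.1 3.8
   vertex 0.1 3.8 0.8
   vertex 1.3 0.2 2.7
  endloop
 endfacet
 facet normal -0.950 0.043 0.309
  outer loop
   vertex 1.0 2.1 3.8
   vertex 0.7 4.1 2.6
   vertex 0.1 3.8 0.8
  endloop
 endfacet
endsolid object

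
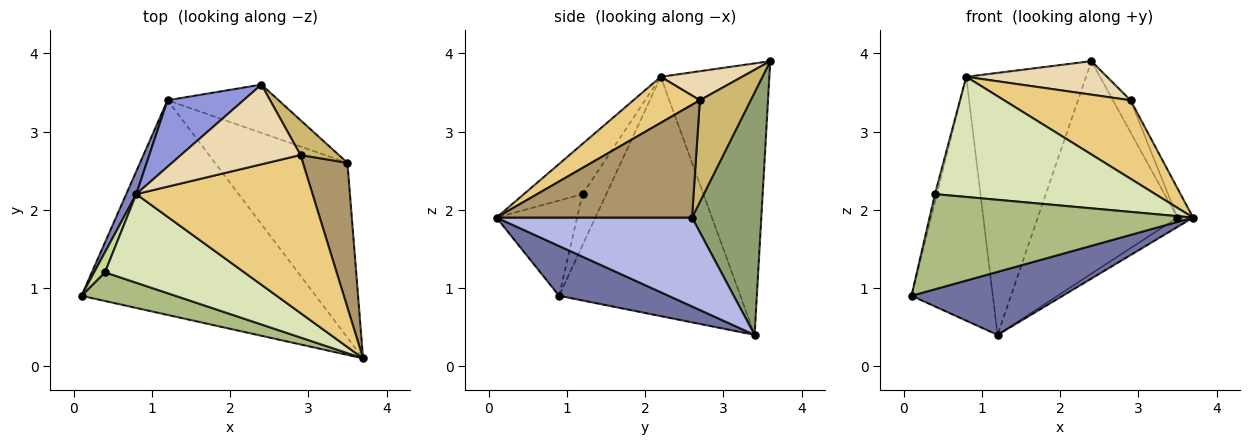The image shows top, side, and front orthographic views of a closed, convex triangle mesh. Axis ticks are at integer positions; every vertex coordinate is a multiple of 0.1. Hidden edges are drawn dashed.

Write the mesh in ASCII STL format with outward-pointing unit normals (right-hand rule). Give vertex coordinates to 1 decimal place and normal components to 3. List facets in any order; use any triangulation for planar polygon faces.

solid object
 facet normal 0.200 -0.276 -0.940
  outer loop
   vertex 1.2 3.4 0.4
   vertex 3.7 0.1 1.9
   vertex 0.1 0.9 0.9
  endloop
 endfacet
 facet normal -0.912 0.409 0.038
  outer loop
   vertex 0.8 2.2 3.7
   vertex 1.2 3.4 0.4
   vertex 0.1 0.9 0.9
  endloop
 endfacet
 facet normal -0.660 0.728 0.185
  outer loop
   vertex 0.8 2.2 3.7
   vertex 2.4 3.6 3.9
   vertex 1.2 3.4 0.4
  endloop
 endfacet
 facet normal 0.557 0.045 -0.830
  outer loop
   vertex 3.5 2.6 1.9
   vertex 3.7 0.1 1.9
   vertex 1.2 3.4 0.4
  endloop
 endfacet
 facet normal 0.435 0.878 -0.199
  outer loop
   vertex 3.5 2.6 1.9
   vertex 1.2 3.4 0.4
   vertex 2.4 3.6 3.9
  endloop
 endfacet
 facet normal -0.281 -0.919 0.277
  outer loop
   vertex 0.4 1.2 2.2
   vertex 0.1 0.9 0.9
   vertex 3.7 0.1 1.9
  endloop
 endfacet
 facet normal -0.975 0.080 0.207
  outer loop
   vertex 0.4 1.2 2.2
   vertex 0.8 2.2 3.7
   vertex 0.1 0.9 0.9
  endloop
 endfacet
 facet normal -0.210 -0.787 0.580
  outer loop
   vertex 0.4 1.2 2.2
   vertex 3.7 0.1 1.9
   vertex 0.8 2.2 3.7
  endloop
 endfacet
 facet normal 0.928 0.074 0.366
  outer loop
   vertex 2.9 2.7 3.4
   vertex 3.7 0.1 1.9
   vertex 3.5 2.6 1.9
  endloop
 endfacet
 facet normal 0.890 0.308 0.336
  outer loop
   vertex 2.9 2.7 3.4
   vertex 3.5 2.6 1.9
   vertex 2.4 3.6 3.9
  endloop
 endfacet
 facet normal 0.228 -0.433 0.872
  outer loop
   vertex 2.9 2.7 3.4
   vertex 0.8 2.2 3.7
   vertex 3.7 0.1 1.9
  endloop
 endfacet
 facet normal 0.219 -0.378 0.900
  outer loop
   vertex 2.9 2.7 3.4
   vertex 2.4 3.6 3.9
   vertex 0.8 2.2 3.7
  endloop
 endfacet
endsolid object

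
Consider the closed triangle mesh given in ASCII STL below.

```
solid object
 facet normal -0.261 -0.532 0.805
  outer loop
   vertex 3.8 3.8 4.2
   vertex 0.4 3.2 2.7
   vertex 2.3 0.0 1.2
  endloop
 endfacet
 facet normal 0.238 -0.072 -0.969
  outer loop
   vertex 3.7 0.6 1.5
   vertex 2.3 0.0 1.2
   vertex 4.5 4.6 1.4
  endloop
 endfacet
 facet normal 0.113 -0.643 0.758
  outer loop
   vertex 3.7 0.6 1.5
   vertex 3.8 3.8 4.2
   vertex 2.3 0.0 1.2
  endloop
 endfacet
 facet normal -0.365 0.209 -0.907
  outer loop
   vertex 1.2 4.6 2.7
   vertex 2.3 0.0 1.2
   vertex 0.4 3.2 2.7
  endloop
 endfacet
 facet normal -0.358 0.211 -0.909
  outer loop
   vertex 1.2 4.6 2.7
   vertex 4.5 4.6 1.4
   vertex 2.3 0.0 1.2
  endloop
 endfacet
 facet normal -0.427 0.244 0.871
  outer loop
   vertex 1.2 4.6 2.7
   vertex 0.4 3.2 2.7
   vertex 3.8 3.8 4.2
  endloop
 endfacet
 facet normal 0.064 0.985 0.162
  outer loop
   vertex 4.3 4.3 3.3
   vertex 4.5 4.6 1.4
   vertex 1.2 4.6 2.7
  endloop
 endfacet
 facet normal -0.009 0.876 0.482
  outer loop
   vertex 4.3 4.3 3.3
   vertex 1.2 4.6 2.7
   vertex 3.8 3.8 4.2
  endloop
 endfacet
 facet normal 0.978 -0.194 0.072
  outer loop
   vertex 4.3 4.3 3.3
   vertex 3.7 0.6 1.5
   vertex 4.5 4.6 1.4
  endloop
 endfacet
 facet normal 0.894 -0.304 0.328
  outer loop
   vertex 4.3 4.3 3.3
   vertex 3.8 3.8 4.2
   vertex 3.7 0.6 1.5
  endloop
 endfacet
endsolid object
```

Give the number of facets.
10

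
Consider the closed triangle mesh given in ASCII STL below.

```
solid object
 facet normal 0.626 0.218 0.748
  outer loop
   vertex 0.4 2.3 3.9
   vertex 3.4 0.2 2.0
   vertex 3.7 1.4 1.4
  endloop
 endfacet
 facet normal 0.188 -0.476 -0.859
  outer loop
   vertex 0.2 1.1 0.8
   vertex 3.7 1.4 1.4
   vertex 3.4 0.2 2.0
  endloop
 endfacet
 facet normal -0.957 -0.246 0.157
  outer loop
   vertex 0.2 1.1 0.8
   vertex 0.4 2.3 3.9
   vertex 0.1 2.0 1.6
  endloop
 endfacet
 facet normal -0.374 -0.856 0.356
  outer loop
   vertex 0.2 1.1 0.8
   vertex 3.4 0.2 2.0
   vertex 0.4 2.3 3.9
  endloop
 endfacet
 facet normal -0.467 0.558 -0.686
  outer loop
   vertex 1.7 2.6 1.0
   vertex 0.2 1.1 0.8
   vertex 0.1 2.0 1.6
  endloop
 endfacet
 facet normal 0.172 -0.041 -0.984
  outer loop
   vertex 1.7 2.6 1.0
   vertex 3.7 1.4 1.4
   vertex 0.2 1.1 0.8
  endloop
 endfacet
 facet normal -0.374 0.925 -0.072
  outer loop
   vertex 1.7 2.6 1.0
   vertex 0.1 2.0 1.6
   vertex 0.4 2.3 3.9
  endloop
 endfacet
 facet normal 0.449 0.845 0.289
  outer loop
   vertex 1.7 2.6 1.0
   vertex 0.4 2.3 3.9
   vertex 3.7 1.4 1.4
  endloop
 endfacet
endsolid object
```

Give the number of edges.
12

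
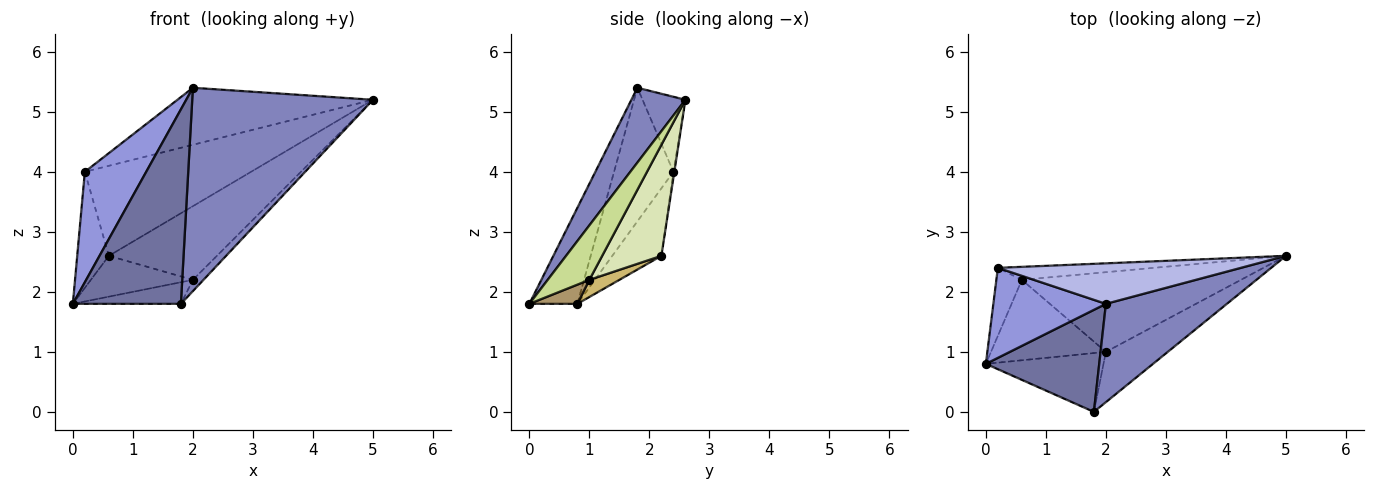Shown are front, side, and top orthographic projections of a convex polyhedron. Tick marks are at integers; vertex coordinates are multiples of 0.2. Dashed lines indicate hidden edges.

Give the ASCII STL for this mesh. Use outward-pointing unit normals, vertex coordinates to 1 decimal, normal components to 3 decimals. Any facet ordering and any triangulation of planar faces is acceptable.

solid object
 facet normal -0.366 -0.824 0.432
  outer loop
   vertex 2.0 1.8 5.4
   vertex 0.0 0.8 1.8
   vertex 1.8 0.0 1.8
  endloop
 endfacet
 facet normal 0.260 -0.869 0.420
  outer loop
   vertex 2.0 1.8 5.4
   vertex 1.8 0.0 1.8
   vertex 5.0 2.6 5.2
  endloop
 endfacet
 facet normal -0.600 -0.620 0.506
  outer loop
   vertex 0.2 2.4 4.0
   vertex 0.0 0.8 1.8
   vertex 2.0 1.8 5.4
  endloop
 endfacet
 facet normal -0.176 0.802 0.570
  outer loop
   vertex 0.2 2.4 4.0
   vertex 2.0 1.8 5.4
   vertex 5.0 2.6 5.2
  endloop
 endfacet
 facet normal -0.801 0.516 -0.303
  outer loop
   vertex 0.6 2.2 2.6
   vertex 0.0 0.8 1.8
   vertex 0.2 2.4 4.0
  endloop
 endfacet
 facet normal -0.005 0.990 -0.143
  outer loop
   vertex 0.6 2.2 2.6
   vertex 0.2 2.4 4.0
   vertex 5.0 2.6 5.2
  endloop
 endfacet
 facet normal 0.652 0.166 -0.740
  outer loop
   vertex 2.0 1.0 2.2
   vertex 5.0 2.6 5.2
   vertex 1.8 0.0 1.8
  endloop
 endfacet
 facet normal 0.349 0.636 -0.688
  outer loop
   vertex 2.0 1.0 2.2
   vertex 0.6 2.2 2.6
   vertex 5.0 2.6 5.2
  endloop
 endfacet
 facet normal 0.151 0.341 -0.928
  outer loop
   vertex 2.0 1.0 2.2
   vertex 1.8 0.0 1.8
   vertex 0.0 0.8 1.8
  endloop
 endfacet
 facet normal 0.132 0.449 -0.884
  outer loop
   vertex 2.0 1.0 2.2
   vertex 0.0 0.8 1.8
   vertex 0.6 2.2 2.6
  endloop
 endfacet
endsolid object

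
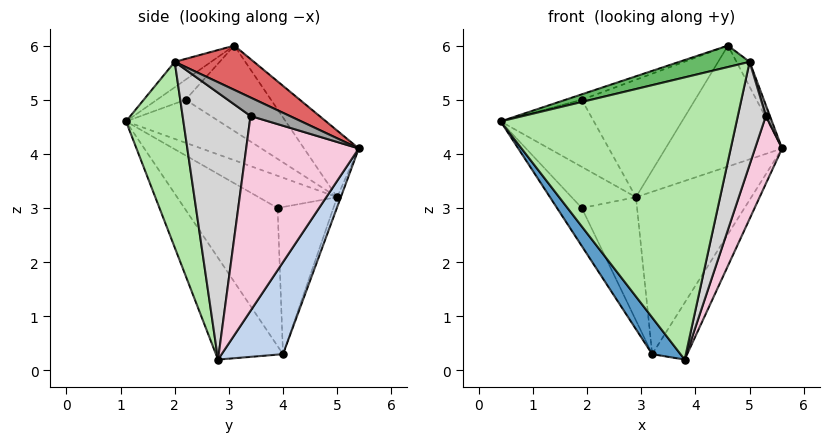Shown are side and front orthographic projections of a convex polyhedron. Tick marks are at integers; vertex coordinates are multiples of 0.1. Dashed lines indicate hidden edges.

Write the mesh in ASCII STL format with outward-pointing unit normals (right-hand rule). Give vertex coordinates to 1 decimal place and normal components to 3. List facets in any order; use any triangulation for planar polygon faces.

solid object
 facet normal -0.698 -0.294 -0.653
  outer loop
   vertex 3.2 4.0 0.3
   vertex 3.8 2.8 0.2
   vertex 0.4 1.1 4.6
  endloop
 endfacet
 facet normal 0.701 0.400 -0.590
  outer loop
   vertex 3.2 4.0 0.3
   vertex 5.6 5.4 4.1
   vertex 3.8 2.8 0.2
  endloop
 endfacet
 facet normal -0.320 0.682 0.657
  outer loop
   vertex 2.9 5.0 3.2
   vertex 4.6 3.1 6.0
   vertex 5.6 5.4 4.1
  endloop
 endfacet
 facet normal -0.030 0.944 -0.329
  outer loop
   vertex 2.9 5.0 3.2
   vertex 5.6 5.4 4.1
   vertex 3.2 4.0 0.3
  endloop
 endfacet
 facet normal -0.162 -0.314 0.935
  outer loop
   vertex 5.0 2.0 5.7
   vertex 4.6 3.1 6.0
   vertex 0.4 1.1 4.6
  endloop
 endfacet
 facet normal 0.232 -0.954 -0.189
  outer loop
   vertex 5.0 2.0 5.7
   vertex 0.4 1.1 4.6
   vertex 3.8 2.8 0.2
  endloop
 endfacet
 facet normal 0.802 0.133 0.583
  outer loop
   vertex 5.0 2.0 5.7
   vertex 5.6 5.4 4.1
   vertex 4.6 3.1 6.0
  endloop
 endfacet
 facet normal -0.404 0.230 0.885
  outer loop
   vertex 1.9 2.2 5.0
   vertex 0.4 1.1 4.6
   vertex 4.6 3.1 6.0
  endloop
 endfacet
 facet normal -0.577 0.577 0.577
  outer loop
   vertex 1.9 2.2 5.0
   vertex 2.9 5.0 3.2
   vertex 0.4 1.1 4.6
  endloop
 endfacet
 facet normal -0.446 0.591 0.672
  outer loop
   vertex 1.9 2.2 5.0
   vertex 4.6 3.1 6.0
   vertex 2.9 5.0 3.2
  endloop
 endfacet
 facet normal -0.879 0.234 -0.415
  outer loop
   vertex 1.9 3.9 3.0
   vertex 3.2 4.0 0.3
   vertex 0.4 1.1 4.6
  endloop
 endfacet
 facet normal -0.722 0.592 0.358
  outer loop
   vertex 1.9 3.9 3.0
   vertex 0.4 1.1 4.6
   vertex 2.9 5.0 3.2
  endloop
 endfacet
 facet normal -0.678 0.671 -0.301
  outer loop
   vertex 1.9 3.9 3.0
   vertex 2.9 5.0 3.2
   vertex 3.2 4.0 0.3
  endloop
 endfacet
 facet normal 0.933 -0.224 -0.281
  outer loop
   vertex 5.3 3.4 4.7
   vertex 3.8 2.8 0.2
   vertex 5.6 5.4 4.1
  endloop
 endfacet
 facet normal 0.983 -0.102 0.153
  outer loop
   vertex 5.3 3.4 4.7
   vertex 5.6 5.4 4.1
   vertex 5.0 2.0 5.7
  endloop
 endfacet
 facet normal 0.895 -0.370 -0.249
  outer loop
   vertex 5.3 3.4 4.7
   vertex 5.0 2.0 5.7
   vertex 3.8 2.8 0.2
  endloop
 endfacet
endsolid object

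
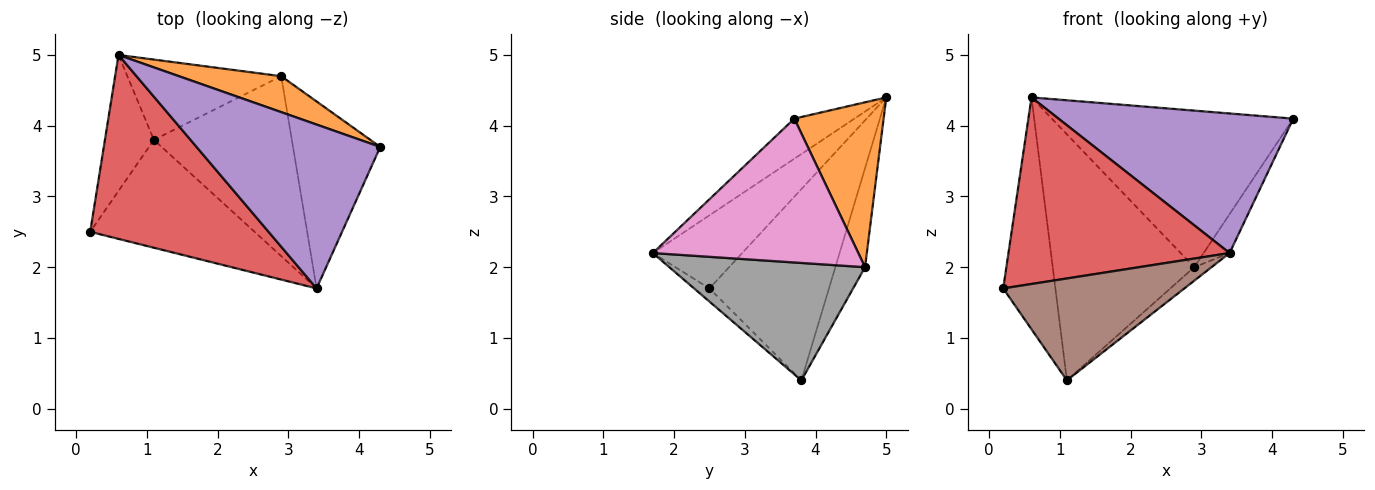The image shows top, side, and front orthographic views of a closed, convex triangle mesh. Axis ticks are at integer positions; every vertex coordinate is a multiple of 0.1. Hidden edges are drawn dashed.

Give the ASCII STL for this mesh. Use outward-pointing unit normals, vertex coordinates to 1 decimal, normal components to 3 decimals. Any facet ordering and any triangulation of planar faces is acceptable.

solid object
 facet normal -0.892 0.389 -0.228
  outer loop
   vertex 1.1 3.8 0.4
   vertex 0.2 2.5 1.7
   vertex 0.6 5.0 4.4
  endloop
 endfacet
 facet normal 0.339 0.917 0.210
  outer loop
   vertex 2.9 4.7 2.0
   vertex 0.6 5.0 4.4
   vertex 4.3 3.7 4.1
  endloop
 endfacet
 facet normal -0.196 0.932 -0.304
  outer loop
   vertex 2.9 4.7 2.0
   vertex 1.1 3.8 0.4
   vertex 0.6 5.0 4.4
  endloop
 endfacet
 facet normal -0.277 -0.684 0.675
  outer loop
   vertex 3.4 1.7 2.2
   vertex 0.6 5.0 4.4
   vertex 0.2 2.5 1.7
  endloop
 endfacet
 facet normal -0.164 -0.640 0.751
  outer loop
   vertex 3.4 1.7 2.2
   vertex 4.3 3.7 4.1
   vertex 0.6 5.0 4.4
  endloop
 endfacet
 facet normal -0.058 -0.686 -0.726
  outer loop
   vertex 3.4 1.7 2.2
   vertex 0.2 2.5 1.7
   vertex 1.1 3.8 0.4
  endloop
 endfacet
 facet normal 0.850 0.107 -0.516
  outer loop
   vertex 3.4 1.7 2.2
   vertex 2.9 4.7 2.0
   vertex 4.3 3.7 4.1
  endloop
 endfacet
 facet normal 0.647 0.057 -0.760
  outer loop
   vertex 3.4 1.7 2.2
   vertex 1.1 3.8 0.4
   vertex 2.9 4.7 2.0
  endloop
 endfacet
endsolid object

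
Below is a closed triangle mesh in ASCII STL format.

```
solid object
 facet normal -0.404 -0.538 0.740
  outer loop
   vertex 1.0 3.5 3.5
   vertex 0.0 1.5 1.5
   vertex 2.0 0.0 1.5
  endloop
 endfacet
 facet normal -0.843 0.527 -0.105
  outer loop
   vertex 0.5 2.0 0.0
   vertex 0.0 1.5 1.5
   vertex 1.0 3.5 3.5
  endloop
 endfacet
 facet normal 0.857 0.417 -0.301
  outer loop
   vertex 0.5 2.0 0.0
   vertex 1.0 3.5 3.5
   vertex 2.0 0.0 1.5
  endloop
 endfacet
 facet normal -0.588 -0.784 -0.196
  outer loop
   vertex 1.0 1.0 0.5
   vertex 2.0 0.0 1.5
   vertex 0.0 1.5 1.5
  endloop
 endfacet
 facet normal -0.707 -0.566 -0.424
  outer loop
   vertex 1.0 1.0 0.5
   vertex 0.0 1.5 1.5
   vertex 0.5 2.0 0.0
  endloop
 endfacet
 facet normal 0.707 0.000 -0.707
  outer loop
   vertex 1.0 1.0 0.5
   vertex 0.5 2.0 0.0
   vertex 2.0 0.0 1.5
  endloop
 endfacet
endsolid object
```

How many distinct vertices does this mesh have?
5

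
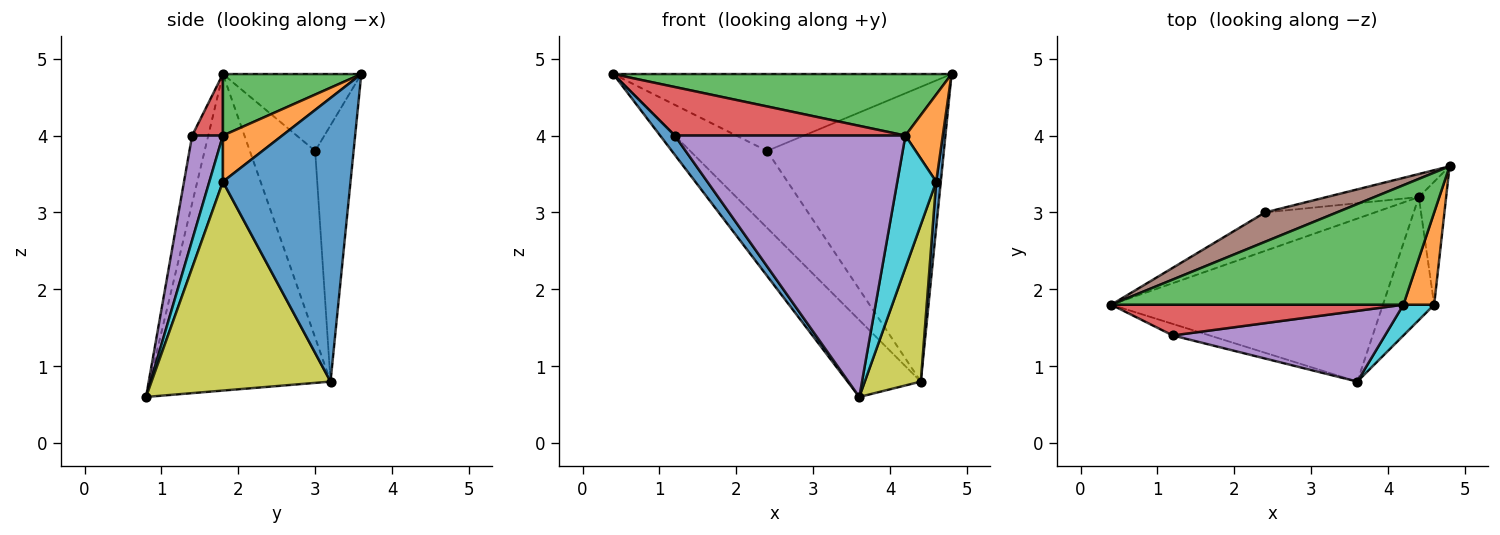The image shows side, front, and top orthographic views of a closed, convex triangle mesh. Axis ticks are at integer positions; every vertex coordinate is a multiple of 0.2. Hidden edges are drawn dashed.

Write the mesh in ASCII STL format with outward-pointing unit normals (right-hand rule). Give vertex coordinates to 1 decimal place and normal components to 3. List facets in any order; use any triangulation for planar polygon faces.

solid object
 facet normal -0.686 -0.624 -0.374
  outer loop
   vertex 1.2 1.4 4.0
   vertex 0.4 1.8 4.8
   vertex 3.6 0.8 0.6
  endloop
 endfacet
 facet normal -0.725 0.294 -0.623
  outer loop
   vertex 4.4 3.2 0.8
   vertex 3.6 0.8 0.6
   vertex 0.4 1.8 4.8
  endloop
 endfacet
 facet normal 0.184 -0.450 0.874
  outer loop
   vertex 4.2 1.8 4.0
   vertex 4.8 3.6 4.8
   vertex 0.4 1.8 4.8
  endloop
 endfacet
 facet normal 0.112 -0.840 0.532
  outer loop
   vertex 4.2 1.8 4.0
   vertex 0.4 1.8 4.8
   vertex 1.2 1.4 4.0
  endloop
 endfacet
 facet normal 0.128 -0.957 0.259
  outer loop
   vertex 4.2 1.8 4.0
   vertex 1.2 1.4 4.0
   vertex 3.6 0.8 0.6
  endloop
 endfacet
 facet normal -0.357 0.873 0.333
  outer loop
   vertex 2.4 3.0 3.8
   vertex 0.4 1.8 4.8
   vertex 4.8 3.6 4.8
  endloop
 endfacet
 facet normal -0.605 0.712 -0.356
  outer loop
   vertex 2.4 3.0 3.8
   vertex 4.4 3.2 0.8
   vertex 0.4 1.8 4.8
  endloop
 endfacet
 facet normal -0.212 0.974 -0.076
  outer loop
   vertex 2.4 3.0 3.8
   vertex 4.8 3.6 4.8
   vertex 4.4 3.2 0.8
  endloop
 endfacet
 facet normal 0.929 -0.291 -0.228
  outer loop
   vertex 4.6 1.8 3.4
   vertex 3.6 0.8 0.6
   vertex 4.4 3.2 0.8
  endloop
 endfacet
 facet normal 0.322 -0.922 0.214
  outer loop
   vertex 4.6 1.8 3.4
   vertex 4.2 1.8 4.0
   vertex 3.6 0.8 0.6
  endloop
 endfacet
 facet normal 0.995 -0.036 -0.096
  outer loop
   vertex 4.6 1.8 3.4
   vertex 4.4 3.2 0.8
   vertex 4.8 3.6 4.8
  endloop
 endfacet
 facet normal 0.737 -0.464 0.491
  outer loop
   vertex 4.6 1.8 3.4
   vertex 4.8 3.6 4.8
   vertex 4.2 1.8 4.0
  endloop
 endfacet
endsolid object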